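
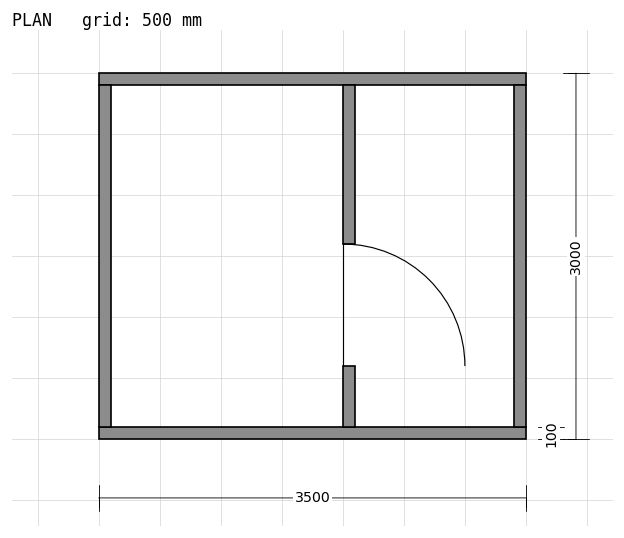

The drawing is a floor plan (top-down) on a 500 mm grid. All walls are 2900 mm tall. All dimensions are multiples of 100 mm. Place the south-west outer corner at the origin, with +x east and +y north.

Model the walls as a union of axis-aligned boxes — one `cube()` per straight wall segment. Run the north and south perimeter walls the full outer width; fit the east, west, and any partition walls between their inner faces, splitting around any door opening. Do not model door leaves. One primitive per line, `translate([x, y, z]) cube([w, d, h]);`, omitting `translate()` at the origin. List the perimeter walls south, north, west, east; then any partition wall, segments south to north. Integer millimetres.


cube([3500, 100, 2900]);
translate([0, 2900, 0]) cube([3500, 100, 2900]);
translate([0, 100, 0]) cube([100, 2800, 2900]);
translate([3400, 100, 0]) cube([100, 2800, 2900]);
translate([2000, 100, 0]) cube([100, 500, 2900]);
translate([2000, 1600, 0]) cube([100, 1300, 2900]);


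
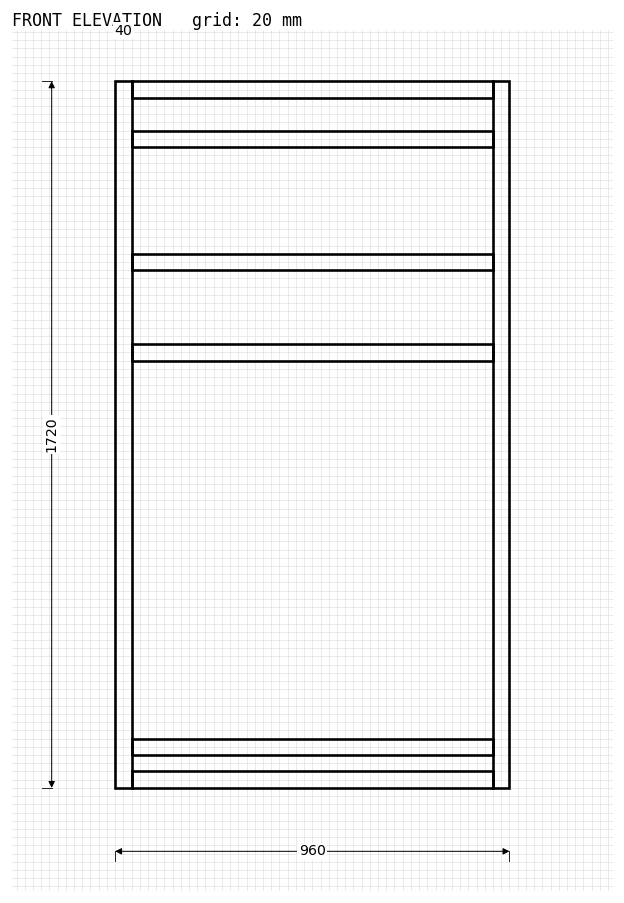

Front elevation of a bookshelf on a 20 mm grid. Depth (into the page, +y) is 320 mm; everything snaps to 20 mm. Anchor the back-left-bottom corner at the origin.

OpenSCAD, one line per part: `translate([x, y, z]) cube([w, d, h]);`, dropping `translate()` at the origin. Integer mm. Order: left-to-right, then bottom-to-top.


cube([40, 320, 1720]);
translate([40, 0, 0]) cube([880, 320, 40]);
translate([40, 0, 80]) cube([880, 320, 40]);
translate([40, 0, 1040]) cube([880, 320, 40]);
translate([40, 0, 1260]) cube([880, 320, 40]);
translate([40, 0, 1560]) cube([880, 320, 40]);
translate([40, 0, 1680]) cube([880, 320, 40]);
translate([920, 0, 0]) cube([40, 320, 1720]);


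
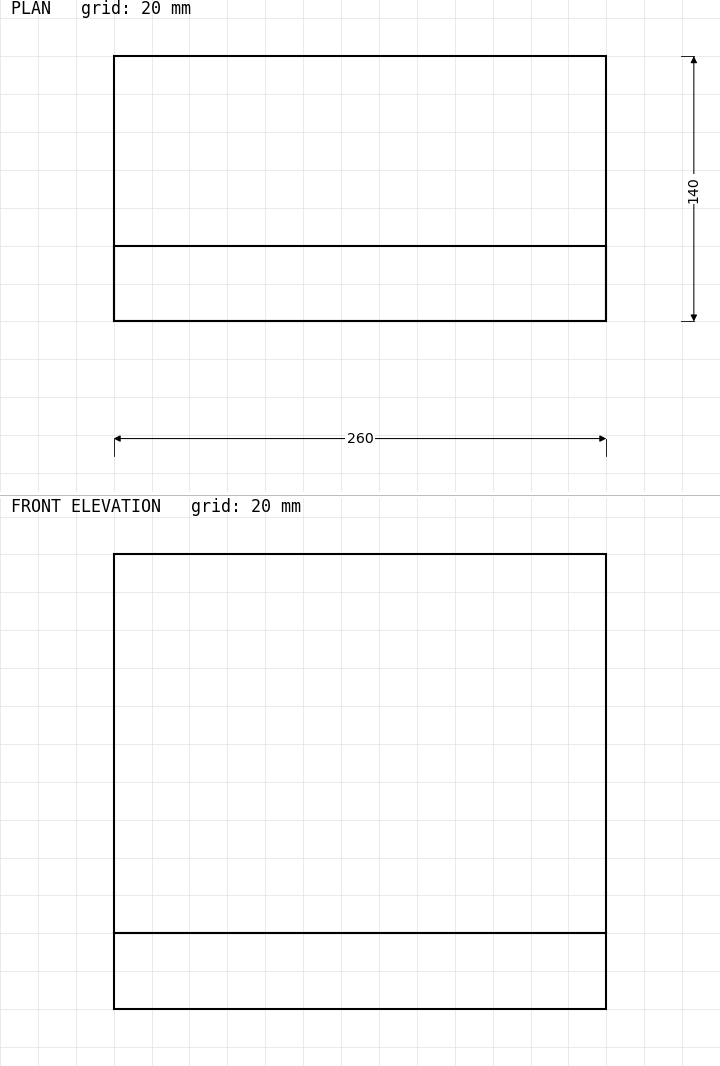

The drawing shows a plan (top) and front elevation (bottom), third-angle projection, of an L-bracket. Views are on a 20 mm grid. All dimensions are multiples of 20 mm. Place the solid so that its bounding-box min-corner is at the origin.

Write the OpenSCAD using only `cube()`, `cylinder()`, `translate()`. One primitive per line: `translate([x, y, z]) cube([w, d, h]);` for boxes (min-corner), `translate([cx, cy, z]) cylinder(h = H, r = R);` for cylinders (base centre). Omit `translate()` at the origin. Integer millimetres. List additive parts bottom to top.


cube([260, 140, 40]);
translate([0, 0, 40]) cube([260, 40, 200]);


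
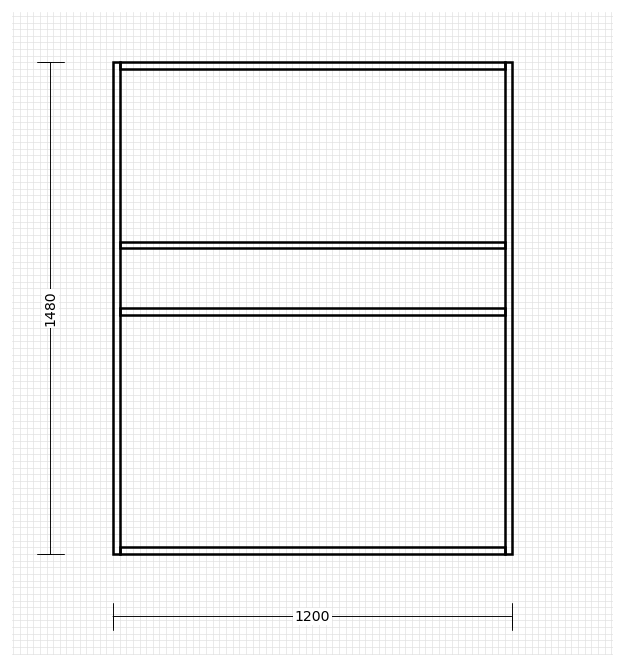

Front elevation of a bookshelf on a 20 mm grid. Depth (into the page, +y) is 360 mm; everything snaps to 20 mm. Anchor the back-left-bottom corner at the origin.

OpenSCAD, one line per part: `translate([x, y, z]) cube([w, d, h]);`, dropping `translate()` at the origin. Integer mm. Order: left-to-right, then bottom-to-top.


cube([20, 360, 1480]);
translate([20, 0, 0]) cube([1160, 360, 20]);
translate([20, 0, 720]) cube([1160, 360, 20]);
translate([20, 0, 920]) cube([1160, 360, 20]);
translate([20, 0, 1460]) cube([1160, 360, 20]);
translate([1180, 0, 0]) cube([20, 360, 1480]);


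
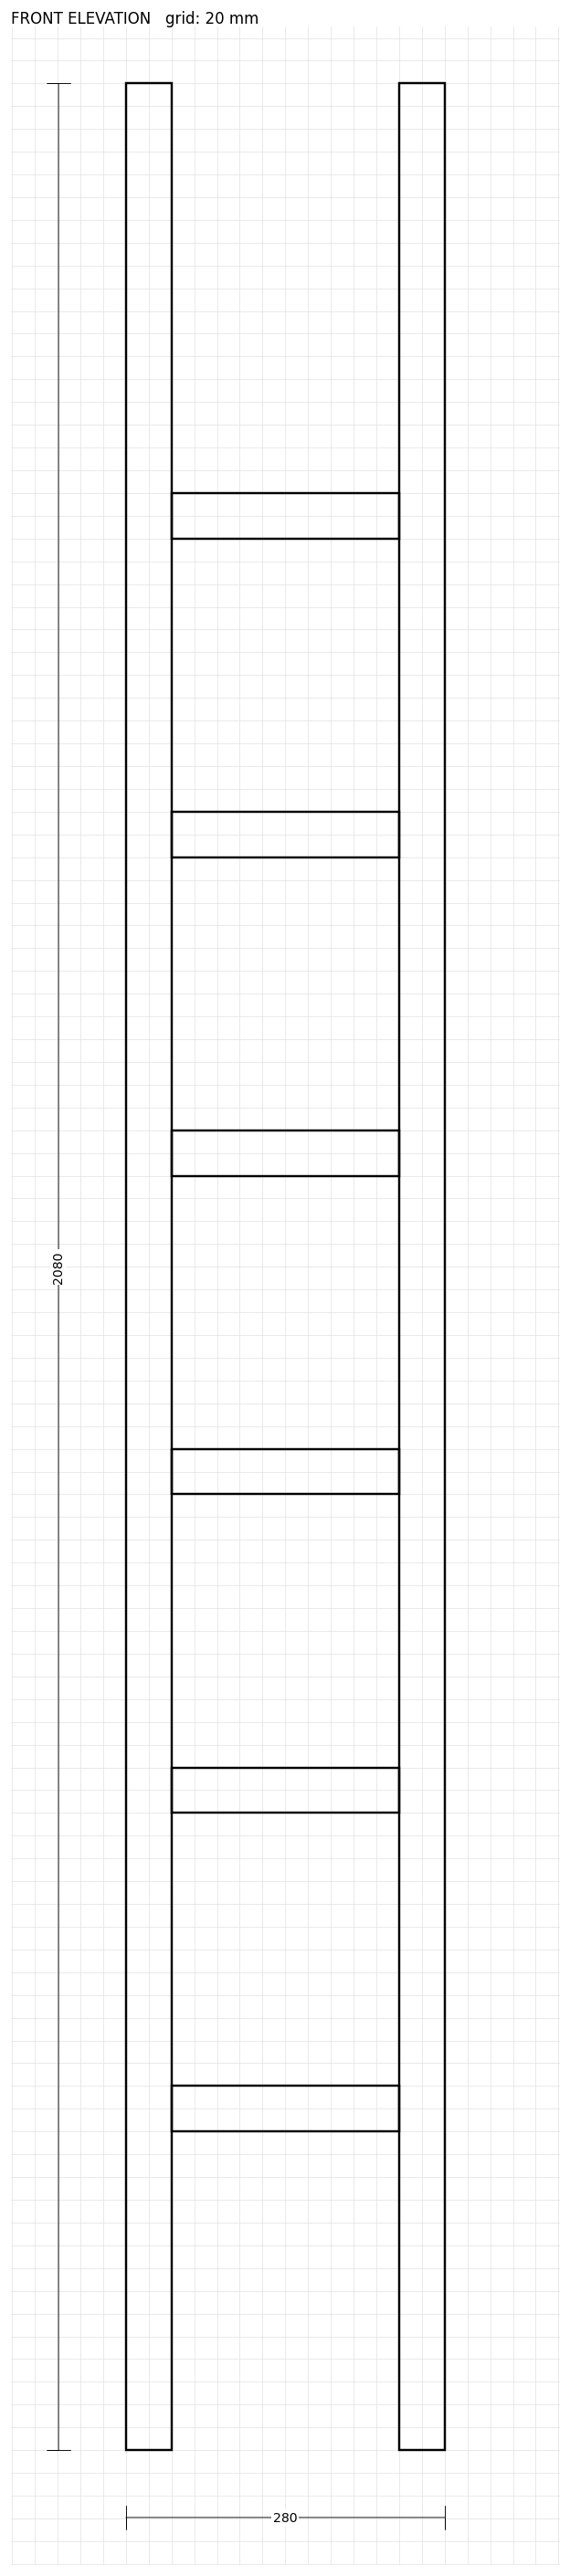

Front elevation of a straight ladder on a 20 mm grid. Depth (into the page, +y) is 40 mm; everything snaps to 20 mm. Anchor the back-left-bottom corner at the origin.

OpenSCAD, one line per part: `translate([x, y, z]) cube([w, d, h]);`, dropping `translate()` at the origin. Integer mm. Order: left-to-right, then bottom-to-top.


cube([40, 40, 2080]);
translate([40, 0, 280]) cube([200, 40, 40]);
translate([40, 0, 560]) cube([200, 40, 40]);
translate([40, 0, 840]) cube([200, 40, 40]);
translate([40, 0, 1120]) cube([200, 40, 40]);
translate([40, 0, 1400]) cube([200, 40, 40]);
translate([40, 0, 1680]) cube([200, 40, 40]);
translate([240, 0, 0]) cube([40, 40, 2080]);


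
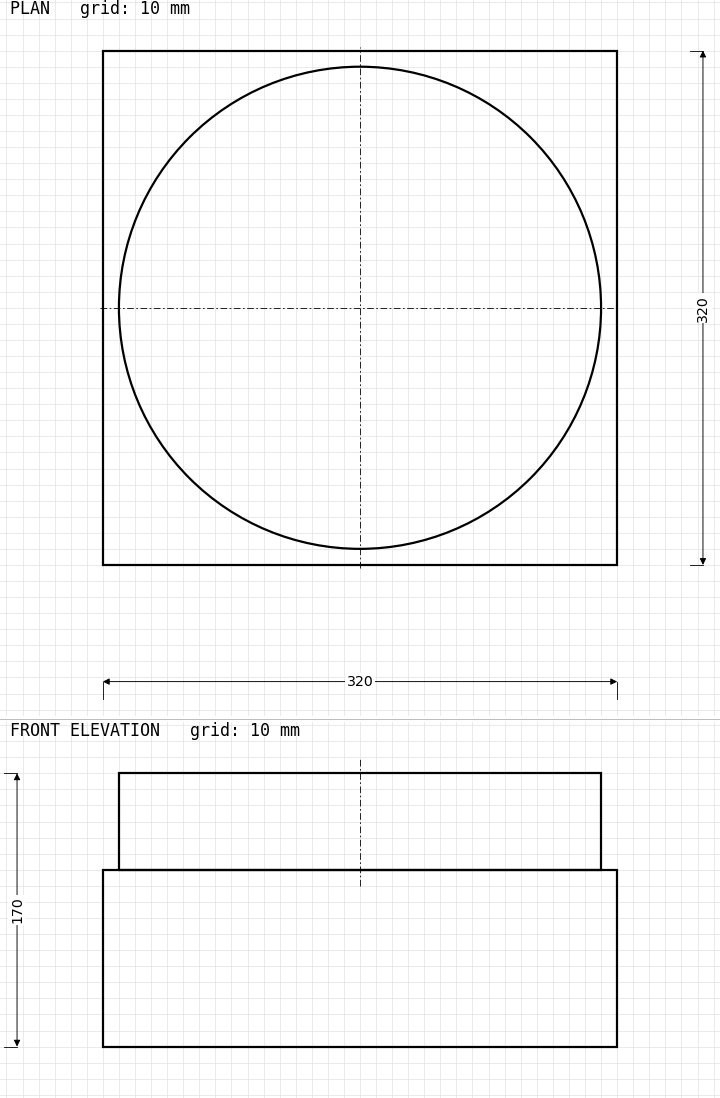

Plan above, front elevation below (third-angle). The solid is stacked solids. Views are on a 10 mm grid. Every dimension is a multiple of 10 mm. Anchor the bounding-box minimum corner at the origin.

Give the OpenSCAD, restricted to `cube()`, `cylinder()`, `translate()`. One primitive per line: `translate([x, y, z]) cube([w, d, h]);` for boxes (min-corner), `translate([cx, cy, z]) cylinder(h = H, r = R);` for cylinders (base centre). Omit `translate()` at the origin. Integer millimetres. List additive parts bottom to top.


cube([320, 320, 110]);
translate([160, 160, 110]) cylinder(h = 60, r = 150);


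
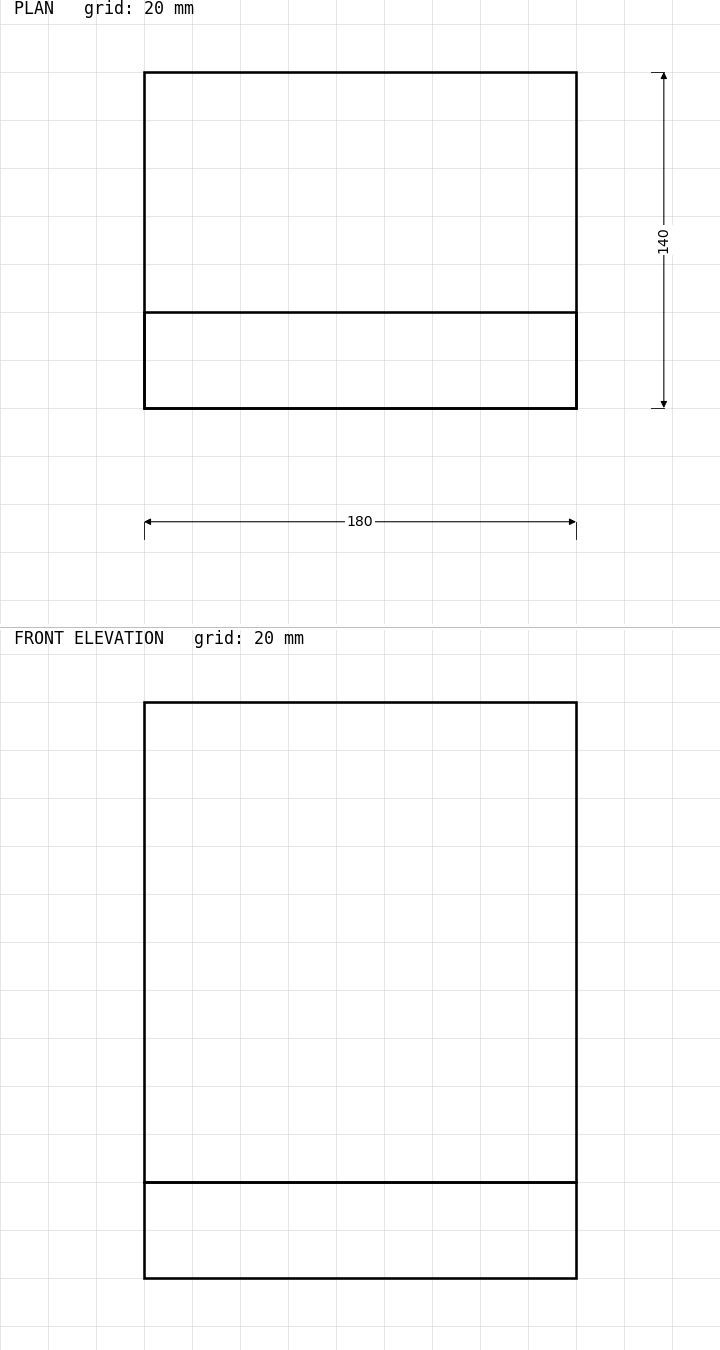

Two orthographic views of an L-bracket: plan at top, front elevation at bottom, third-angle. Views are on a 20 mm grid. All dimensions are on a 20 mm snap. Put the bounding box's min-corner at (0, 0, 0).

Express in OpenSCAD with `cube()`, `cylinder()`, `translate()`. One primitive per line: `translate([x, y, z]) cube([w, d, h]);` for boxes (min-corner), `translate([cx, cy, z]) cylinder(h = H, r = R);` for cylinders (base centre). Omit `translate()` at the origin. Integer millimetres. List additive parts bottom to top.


cube([180, 140, 40]);
translate([0, 0, 40]) cube([180, 40, 200]);


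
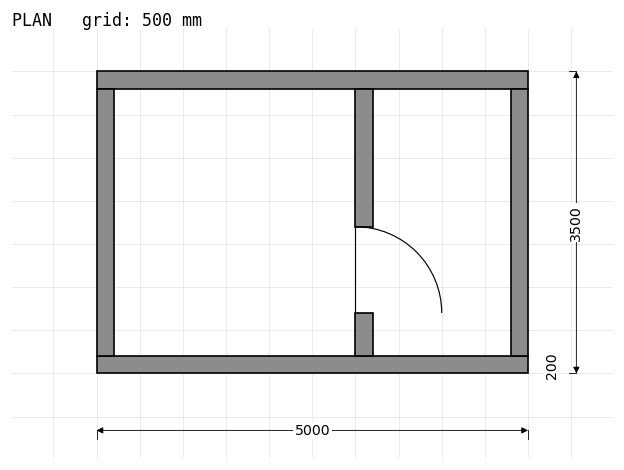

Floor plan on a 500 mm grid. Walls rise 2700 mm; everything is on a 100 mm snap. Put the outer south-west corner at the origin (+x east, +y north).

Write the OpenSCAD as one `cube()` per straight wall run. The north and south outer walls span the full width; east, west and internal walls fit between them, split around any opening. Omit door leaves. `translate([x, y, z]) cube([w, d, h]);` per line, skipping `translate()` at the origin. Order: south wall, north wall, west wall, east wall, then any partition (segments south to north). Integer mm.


cube([5000, 200, 2700]);
translate([0, 3300, 0]) cube([5000, 200, 2700]);
translate([0, 200, 0]) cube([200, 3100, 2700]);
translate([4800, 200, 0]) cube([200, 3100, 2700]);
translate([3000, 200, 0]) cube([200, 500, 2700]);
translate([3000, 1700, 0]) cube([200, 1600, 2700]);


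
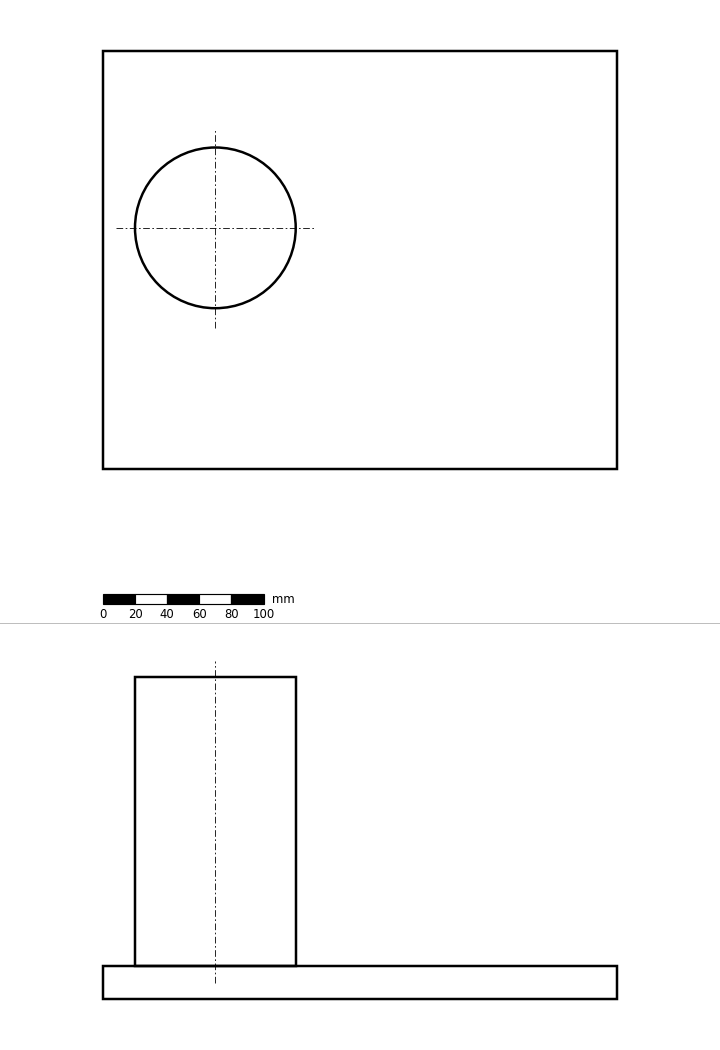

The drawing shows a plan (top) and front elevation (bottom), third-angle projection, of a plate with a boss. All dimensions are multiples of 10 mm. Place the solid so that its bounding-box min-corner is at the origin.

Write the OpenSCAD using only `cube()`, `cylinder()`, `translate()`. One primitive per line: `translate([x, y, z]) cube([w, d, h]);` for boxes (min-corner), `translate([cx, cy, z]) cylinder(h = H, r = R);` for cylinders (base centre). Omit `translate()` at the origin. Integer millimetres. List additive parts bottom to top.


cube([320, 260, 20]);
translate([70, 150, 20]) cylinder(h = 180, r = 50);


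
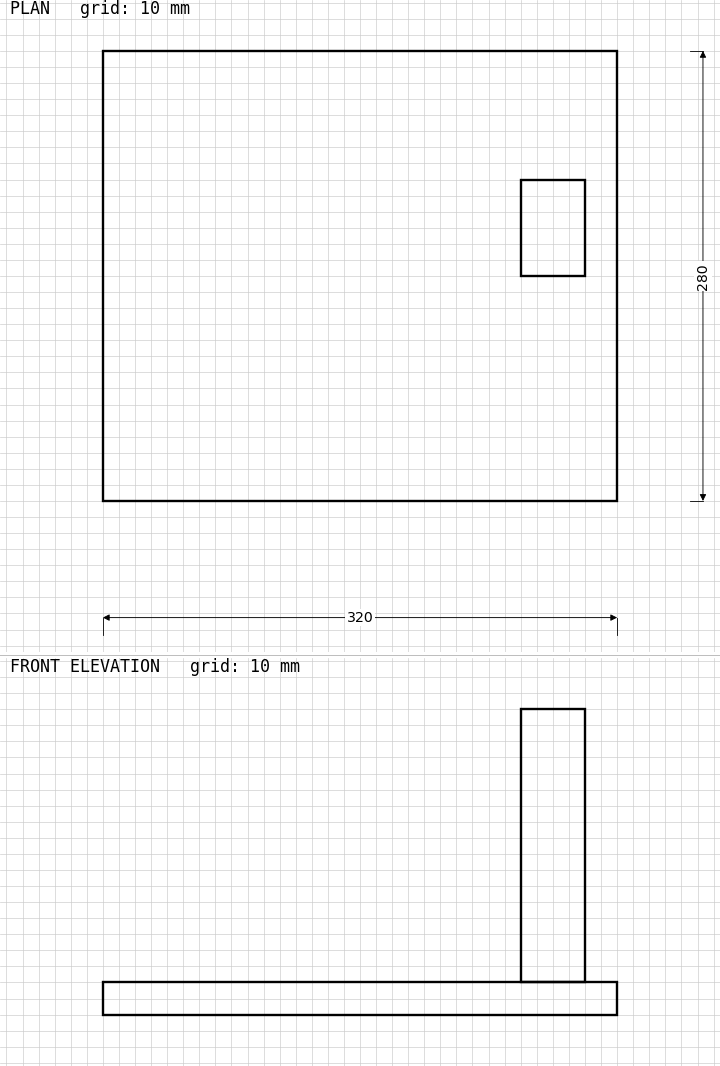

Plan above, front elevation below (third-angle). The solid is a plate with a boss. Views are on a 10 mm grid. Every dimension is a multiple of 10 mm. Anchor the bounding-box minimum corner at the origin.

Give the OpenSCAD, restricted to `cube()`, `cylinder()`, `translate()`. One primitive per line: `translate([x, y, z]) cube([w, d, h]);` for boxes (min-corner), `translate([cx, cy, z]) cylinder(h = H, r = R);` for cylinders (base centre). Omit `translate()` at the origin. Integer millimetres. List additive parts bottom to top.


cube([320, 280, 20]);
translate([260, 140, 20]) cube([40, 60, 170]);


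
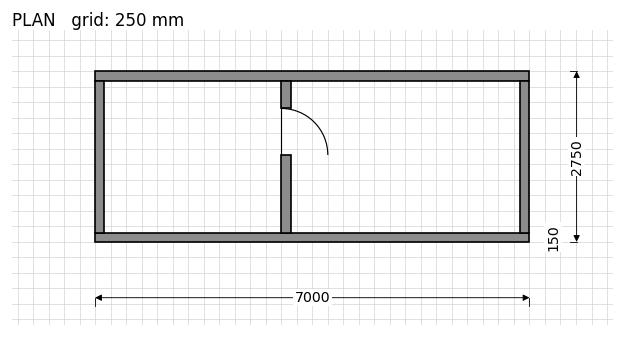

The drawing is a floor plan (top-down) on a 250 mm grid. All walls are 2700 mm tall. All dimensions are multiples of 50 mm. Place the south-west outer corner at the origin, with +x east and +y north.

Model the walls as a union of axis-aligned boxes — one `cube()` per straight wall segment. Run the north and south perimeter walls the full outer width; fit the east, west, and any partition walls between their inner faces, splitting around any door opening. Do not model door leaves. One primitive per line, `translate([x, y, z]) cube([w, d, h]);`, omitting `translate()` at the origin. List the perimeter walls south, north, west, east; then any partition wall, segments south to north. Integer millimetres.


cube([7000, 150, 2700]);
translate([0, 2600, 0]) cube([7000, 150, 2700]);
translate([0, 150, 0]) cube([150, 2450, 2700]);
translate([6850, 150, 0]) cube([150, 2450, 2700]);
translate([3000, 150, 0]) cube([150, 1250, 2700]);
translate([3000, 2150, 0]) cube([150, 450, 2700]);


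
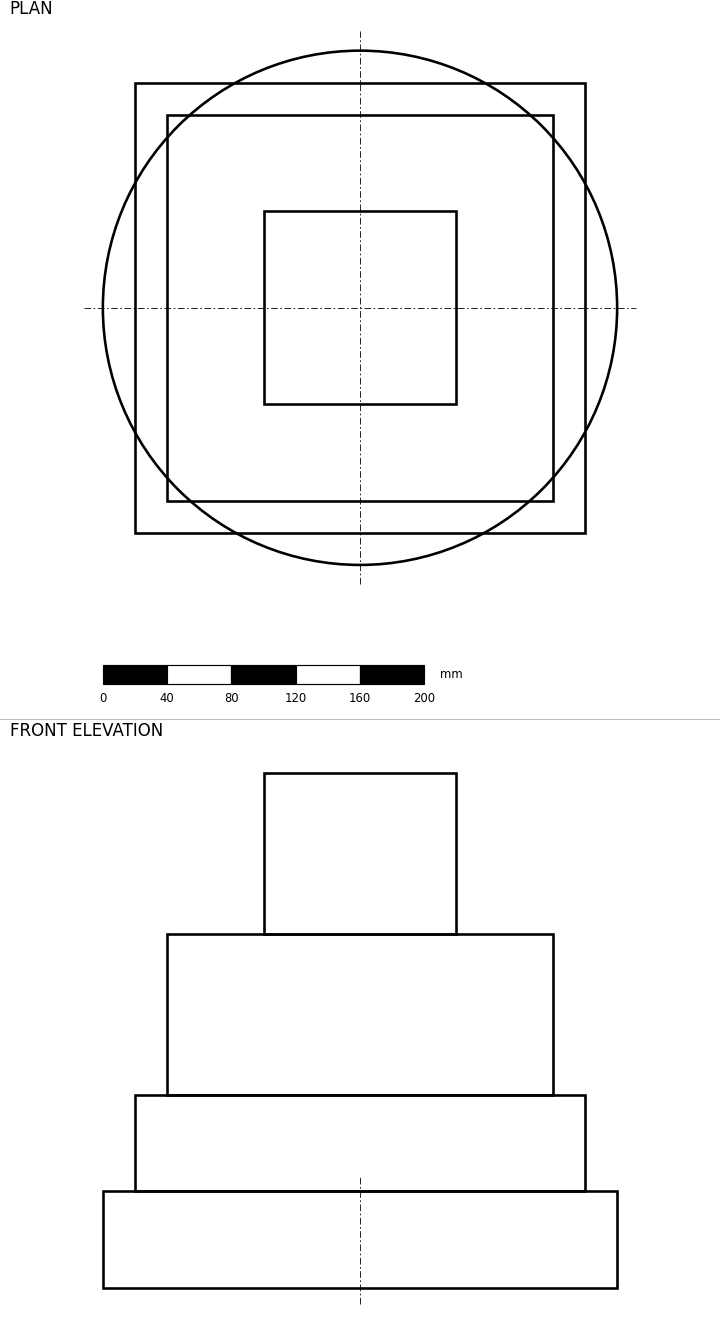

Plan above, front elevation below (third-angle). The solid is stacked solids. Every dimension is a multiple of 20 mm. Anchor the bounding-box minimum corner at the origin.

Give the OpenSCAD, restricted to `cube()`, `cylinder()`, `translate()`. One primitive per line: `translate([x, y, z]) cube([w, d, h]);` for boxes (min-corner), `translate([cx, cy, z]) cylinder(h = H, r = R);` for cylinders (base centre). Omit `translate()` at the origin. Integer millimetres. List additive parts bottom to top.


translate([160, 160, 0]) cylinder(h = 60, r = 160);
translate([20, 20, 60]) cube([280, 280, 60]);
translate([40, 40, 120]) cube([240, 240, 100]);
translate([100, 100, 220]) cube([120, 120, 100]);


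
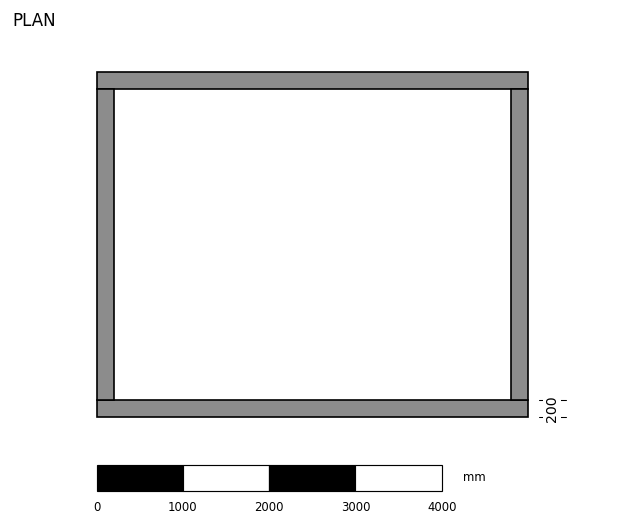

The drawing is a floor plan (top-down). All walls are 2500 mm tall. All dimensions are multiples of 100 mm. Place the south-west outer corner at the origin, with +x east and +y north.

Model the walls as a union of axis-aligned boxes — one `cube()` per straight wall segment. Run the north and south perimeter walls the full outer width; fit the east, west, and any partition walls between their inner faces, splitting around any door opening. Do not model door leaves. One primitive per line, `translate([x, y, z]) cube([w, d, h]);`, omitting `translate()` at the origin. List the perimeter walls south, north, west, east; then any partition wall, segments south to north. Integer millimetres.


cube([5000, 200, 2500]);
translate([0, 3800, 0]) cube([5000, 200, 2500]);
translate([0, 200, 0]) cube([200, 3600, 2500]);
translate([4800, 200, 0]) cube([200, 3600, 2500]);


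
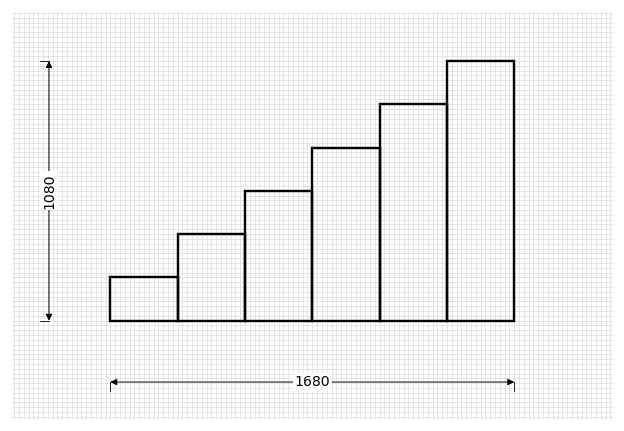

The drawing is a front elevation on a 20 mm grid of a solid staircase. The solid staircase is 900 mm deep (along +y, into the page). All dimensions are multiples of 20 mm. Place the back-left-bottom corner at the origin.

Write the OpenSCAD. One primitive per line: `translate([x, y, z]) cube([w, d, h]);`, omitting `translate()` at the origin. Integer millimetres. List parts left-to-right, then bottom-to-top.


cube([280, 900, 180]);
translate([280, 0, 0]) cube([280, 900, 360]);
translate([560, 0, 0]) cube([280, 900, 540]);
translate([840, 0, 0]) cube([280, 900, 720]);
translate([1120, 0, 0]) cube([280, 900, 900]);
translate([1400, 0, 0]) cube([280, 900, 1080]);


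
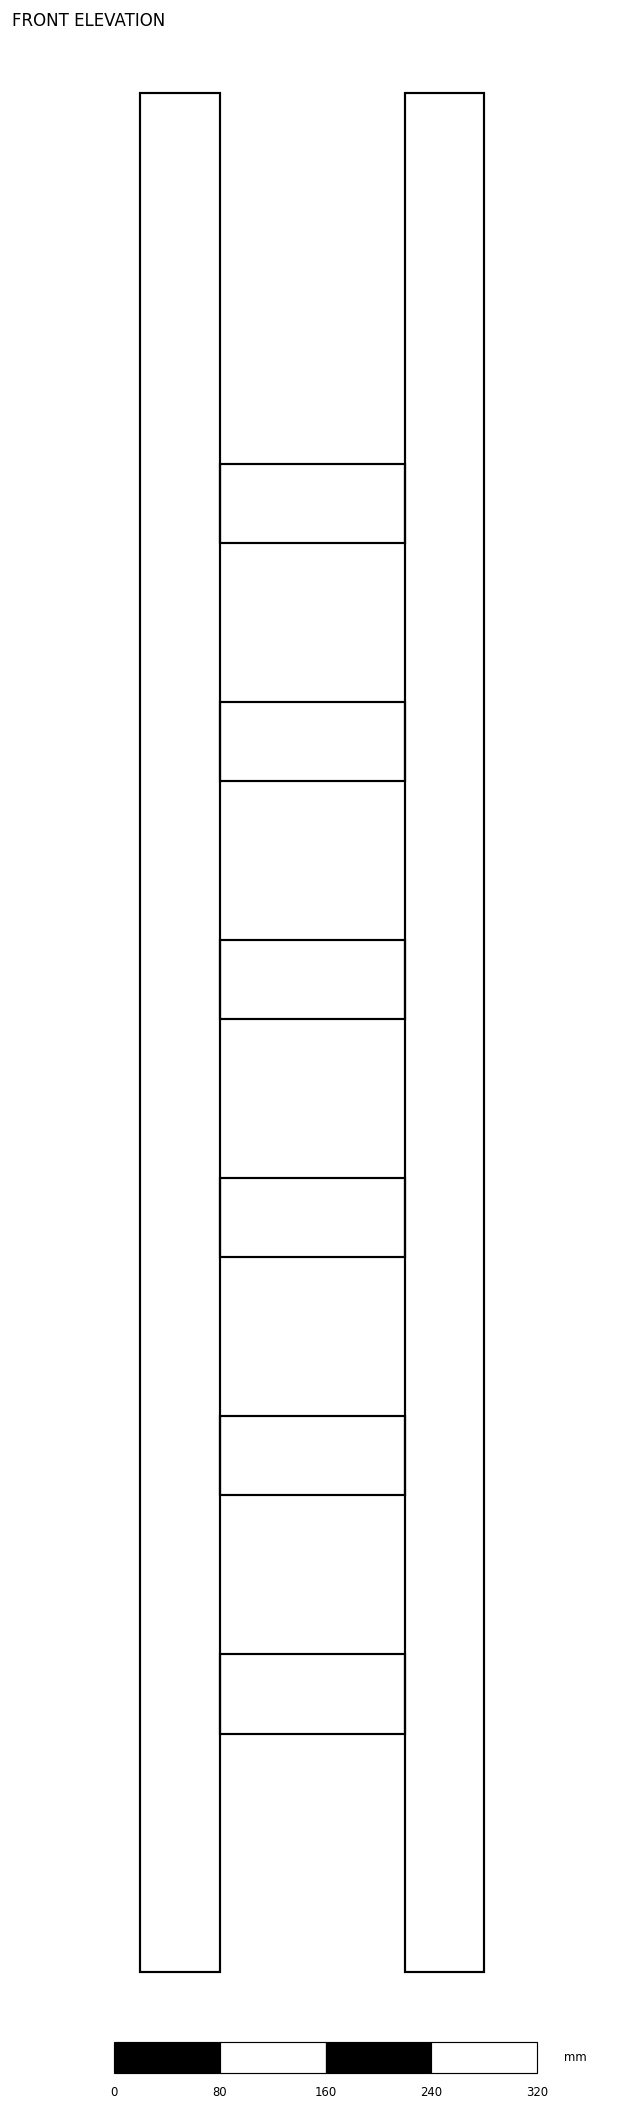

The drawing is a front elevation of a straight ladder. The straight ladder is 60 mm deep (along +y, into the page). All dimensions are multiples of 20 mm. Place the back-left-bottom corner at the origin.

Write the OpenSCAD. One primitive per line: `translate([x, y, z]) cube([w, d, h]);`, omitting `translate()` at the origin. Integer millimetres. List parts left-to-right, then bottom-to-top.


cube([60, 60, 1420]);
translate([60, 0, 180]) cube([140, 60, 60]);
translate([60, 0, 360]) cube([140, 60, 60]);
translate([60, 0, 540]) cube([140, 60, 60]);
translate([60, 0, 720]) cube([140, 60, 60]);
translate([60, 0, 900]) cube([140, 60, 60]);
translate([60, 0, 1080]) cube([140, 60, 60]);
translate([200, 0, 0]) cube([60, 60, 1420]);


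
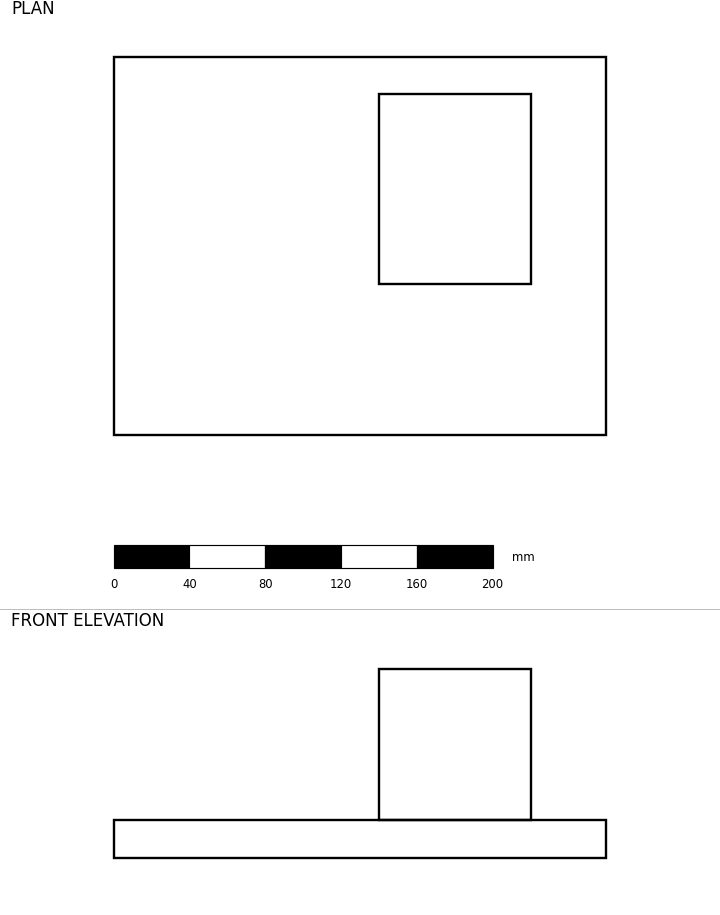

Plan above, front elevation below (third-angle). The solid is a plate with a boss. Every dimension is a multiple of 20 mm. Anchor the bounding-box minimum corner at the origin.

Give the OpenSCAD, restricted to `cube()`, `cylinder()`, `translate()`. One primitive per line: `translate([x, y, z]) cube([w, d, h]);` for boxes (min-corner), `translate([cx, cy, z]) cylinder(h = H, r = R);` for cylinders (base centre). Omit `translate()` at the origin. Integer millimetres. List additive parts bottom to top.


cube([260, 200, 20]);
translate([140, 80, 20]) cube([80, 100, 80]);


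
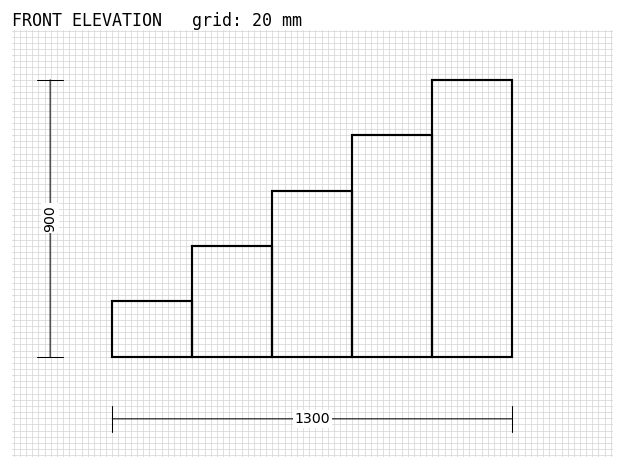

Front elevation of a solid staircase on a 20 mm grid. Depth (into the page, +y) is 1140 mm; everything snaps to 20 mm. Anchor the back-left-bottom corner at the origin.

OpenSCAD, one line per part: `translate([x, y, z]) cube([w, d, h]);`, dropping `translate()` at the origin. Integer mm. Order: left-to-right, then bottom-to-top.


cube([260, 1140, 180]);
translate([260, 0, 0]) cube([260, 1140, 360]);
translate([520, 0, 0]) cube([260, 1140, 540]);
translate([780, 0, 0]) cube([260, 1140, 720]);
translate([1040, 0, 0]) cube([260, 1140, 900]);


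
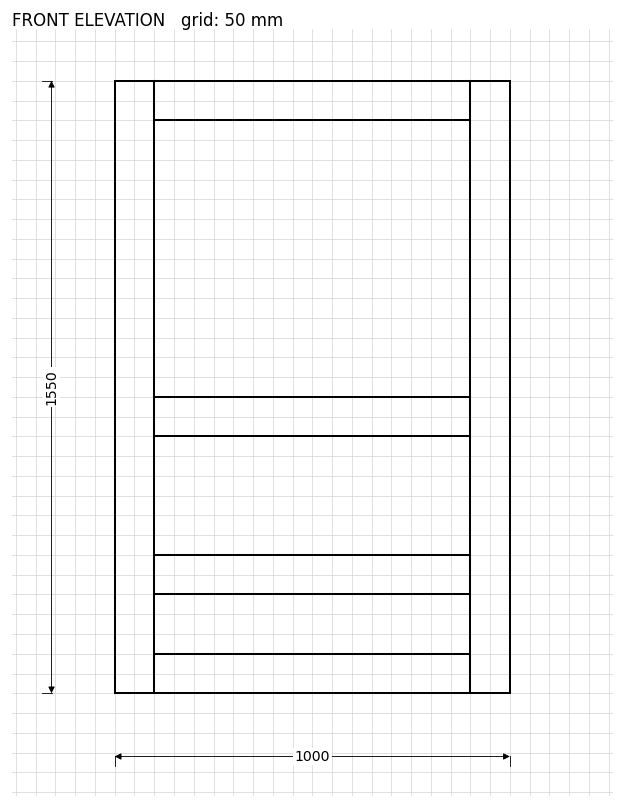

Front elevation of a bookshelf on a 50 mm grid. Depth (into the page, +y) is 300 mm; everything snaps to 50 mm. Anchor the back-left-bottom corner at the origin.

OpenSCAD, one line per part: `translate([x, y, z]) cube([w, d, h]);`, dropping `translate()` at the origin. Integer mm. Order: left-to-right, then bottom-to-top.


cube([100, 300, 1550]);
translate([100, 0, 0]) cube([800, 300, 100]);
translate([100, 0, 250]) cube([800, 300, 100]);
translate([100, 0, 650]) cube([800, 300, 100]);
translate([100, 0, 1450]) cube([800, 300, 100]);
translate([900, 0, 0]) cube([100, 300, 1550]);


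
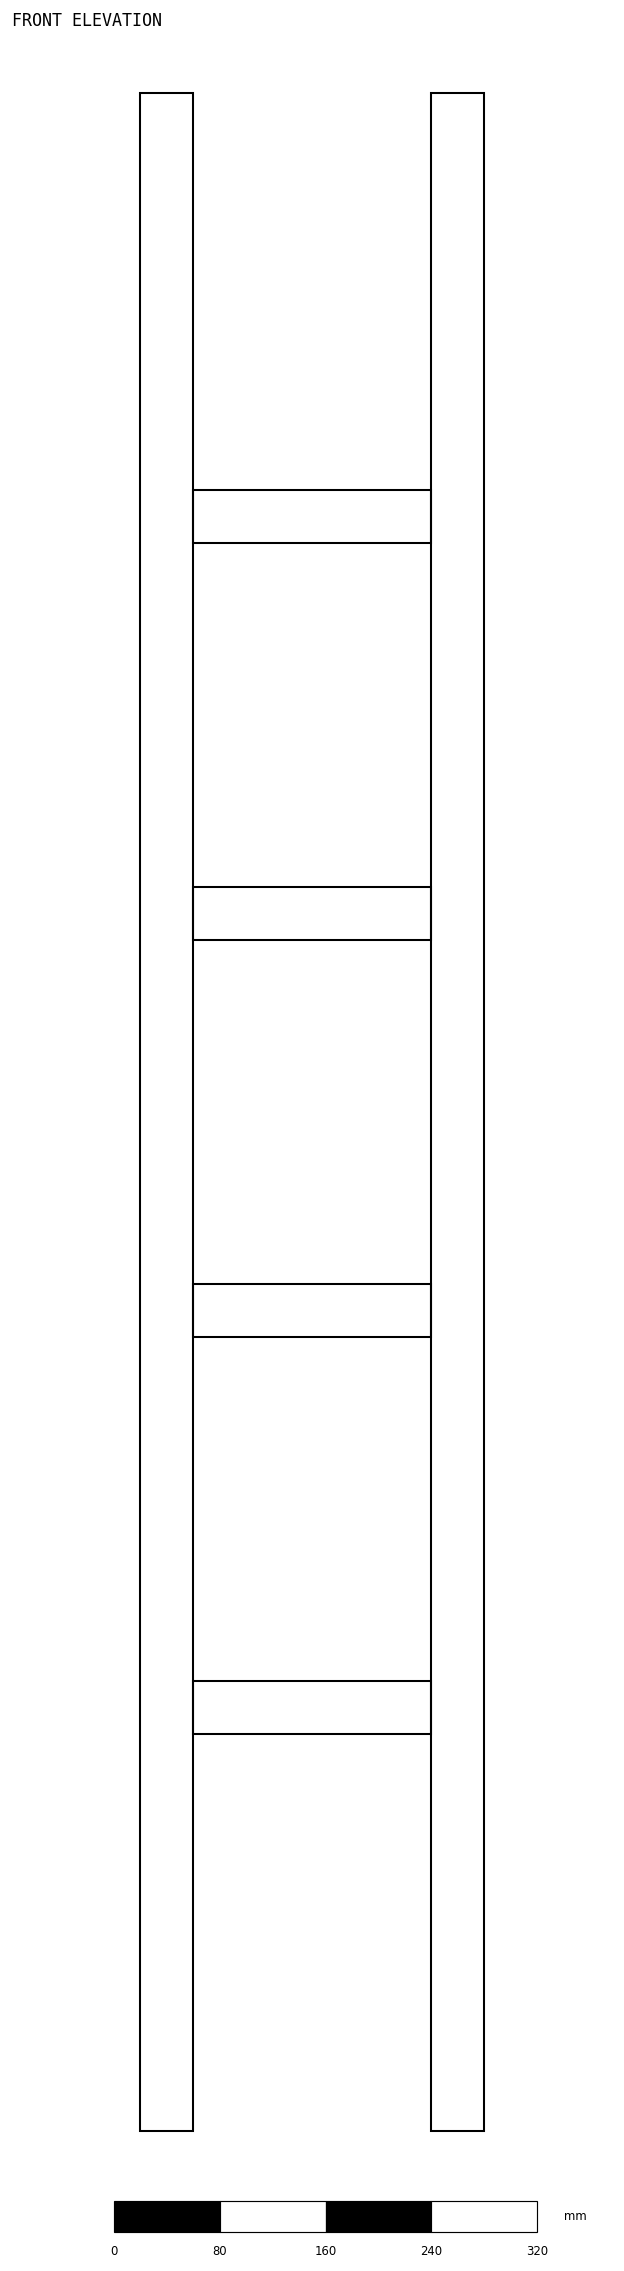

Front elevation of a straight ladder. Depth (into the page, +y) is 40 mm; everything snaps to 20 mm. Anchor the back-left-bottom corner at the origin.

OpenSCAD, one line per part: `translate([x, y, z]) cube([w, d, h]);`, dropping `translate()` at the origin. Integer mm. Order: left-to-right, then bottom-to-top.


cube([40, 40, 1540]);
translate([40, 0, 300]) cube([180, 40, 40]);
translate([40, 0, 600]) cube([180, 40, 40]);
translate([40, 0, 900]) cube([180, 40, 40]);
translate([40, 0, 1200]) cube([180, 40, 40]);
translate([220, 0, 0]) cube([40, 40, 1540]);


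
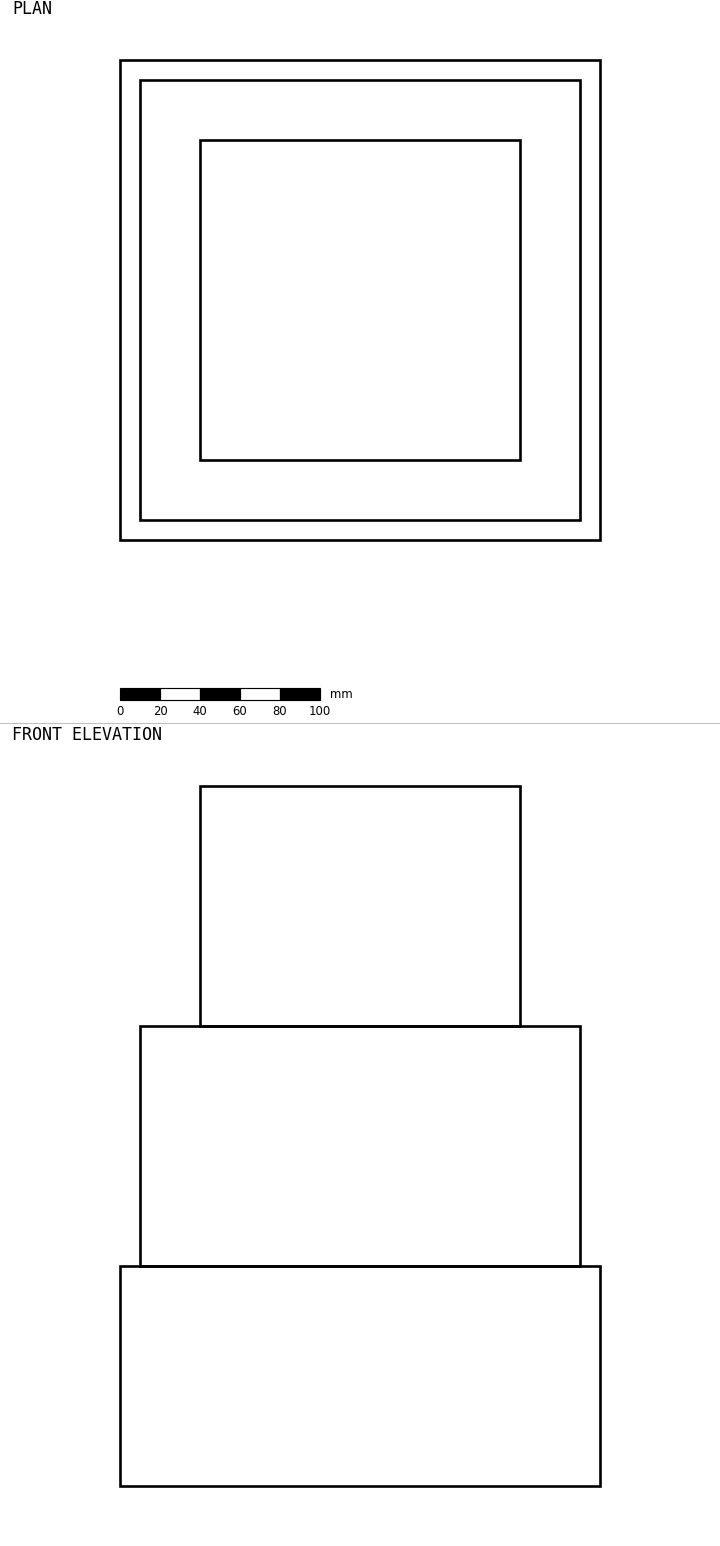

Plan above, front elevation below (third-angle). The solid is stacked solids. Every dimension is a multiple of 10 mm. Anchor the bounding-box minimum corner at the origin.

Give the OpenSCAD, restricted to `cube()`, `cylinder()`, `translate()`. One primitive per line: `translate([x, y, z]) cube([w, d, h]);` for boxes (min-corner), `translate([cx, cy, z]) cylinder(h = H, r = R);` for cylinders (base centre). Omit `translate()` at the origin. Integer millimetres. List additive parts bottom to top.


cube([240, 240, 110]);
translate([10, 10, 110]) cube([220, 220, 120]);
translate([40, 40, 230]) cube([160, 160, 120]);


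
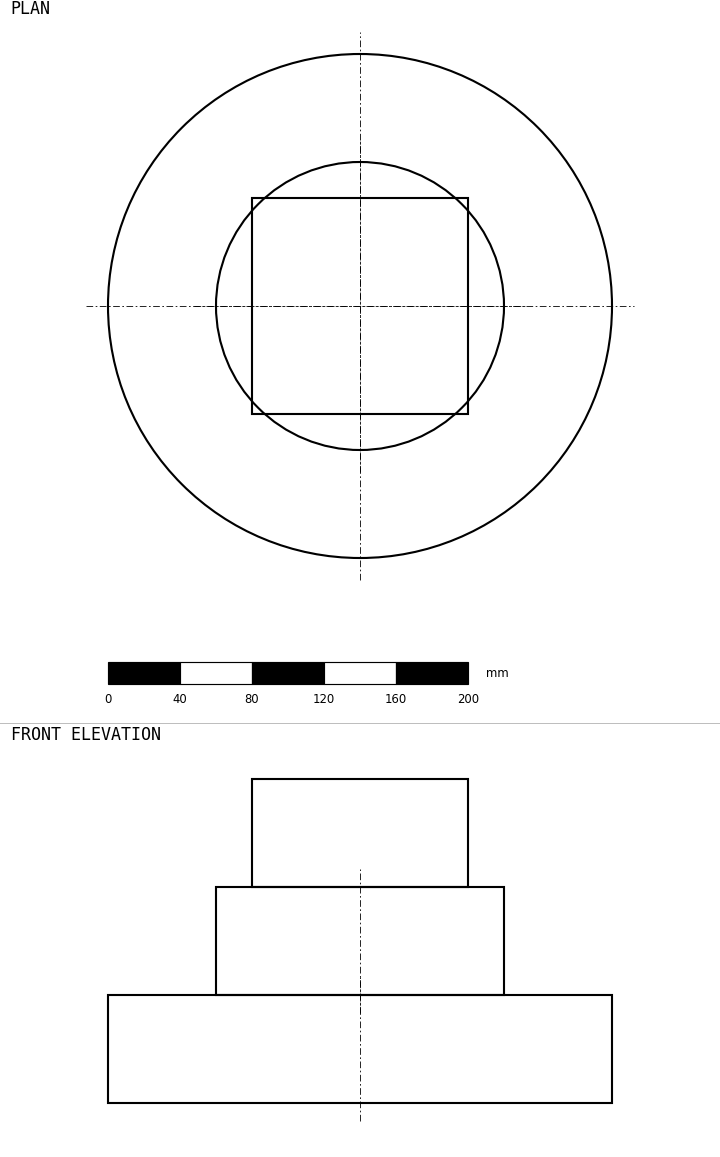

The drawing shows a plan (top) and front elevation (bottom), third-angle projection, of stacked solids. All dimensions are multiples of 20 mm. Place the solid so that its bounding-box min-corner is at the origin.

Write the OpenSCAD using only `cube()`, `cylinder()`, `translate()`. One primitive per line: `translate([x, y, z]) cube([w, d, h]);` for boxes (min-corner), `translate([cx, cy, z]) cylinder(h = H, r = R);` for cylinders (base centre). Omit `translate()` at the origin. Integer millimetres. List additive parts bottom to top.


translate([140, 140, 0]) cylinder(h = 60, r = 140);
translate([140, 140, 60]) cylinder(h = 60, r = 80);
translate([80, 80, 120]) cube([120, 120, 60]);


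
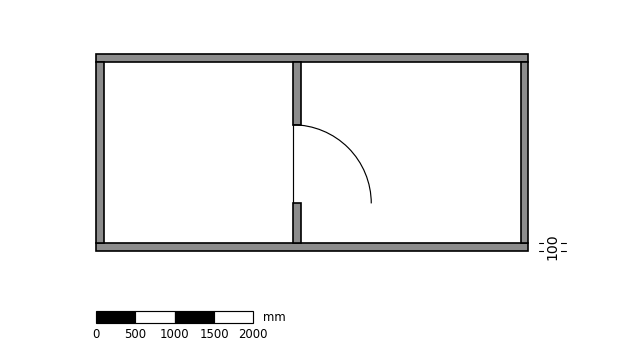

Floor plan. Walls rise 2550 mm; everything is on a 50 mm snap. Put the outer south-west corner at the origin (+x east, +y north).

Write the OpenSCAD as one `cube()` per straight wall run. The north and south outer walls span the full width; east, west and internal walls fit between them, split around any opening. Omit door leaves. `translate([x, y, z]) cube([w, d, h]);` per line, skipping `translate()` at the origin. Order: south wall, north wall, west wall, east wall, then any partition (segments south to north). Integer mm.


cube([5500, 100, 2550]);
translate([0, 2400, 0]) cube([5500, 100, 2550]);
translate([0, 100, 0]) cube([100, 2300, 2550]);
translate([5400, 100, 0]) cube([100, 2300, 2550]);
translate([2500, 100, 0]) cube([100, 500, 2550]);
translate([2500, 1600, 0]) cube([100, 800, 2550]);


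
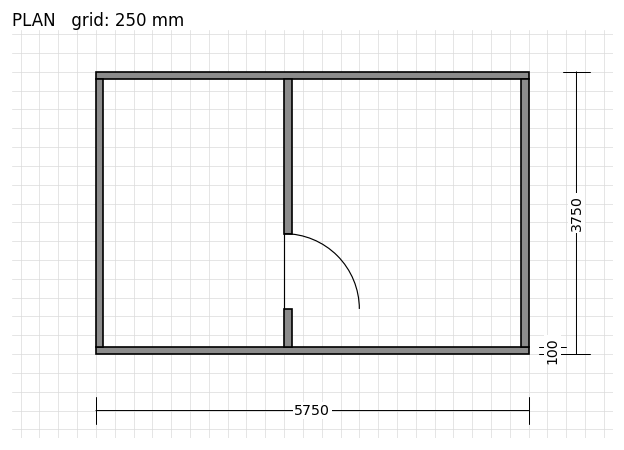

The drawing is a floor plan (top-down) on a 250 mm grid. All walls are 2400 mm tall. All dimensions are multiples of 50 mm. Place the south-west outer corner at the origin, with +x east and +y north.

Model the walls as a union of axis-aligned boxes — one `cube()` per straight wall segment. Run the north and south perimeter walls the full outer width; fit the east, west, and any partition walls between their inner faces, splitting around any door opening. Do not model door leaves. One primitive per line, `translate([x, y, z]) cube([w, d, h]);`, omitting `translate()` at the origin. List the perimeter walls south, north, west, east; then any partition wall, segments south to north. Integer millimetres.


cube([5750, 100, 2400]);
translate([0, 3650, 0]) cube([5750, 100, 2400]);
translate([0, 100, 0]) cube([100, 3550, 2400]);
translate([5650, 100, 0]) cube([100, 3550, 2400]);
translate([2500, 100, 0]) cube([100, 500, 2400]);
translate([2500, 1600, 0]) cube([100, 2050, 2400]);


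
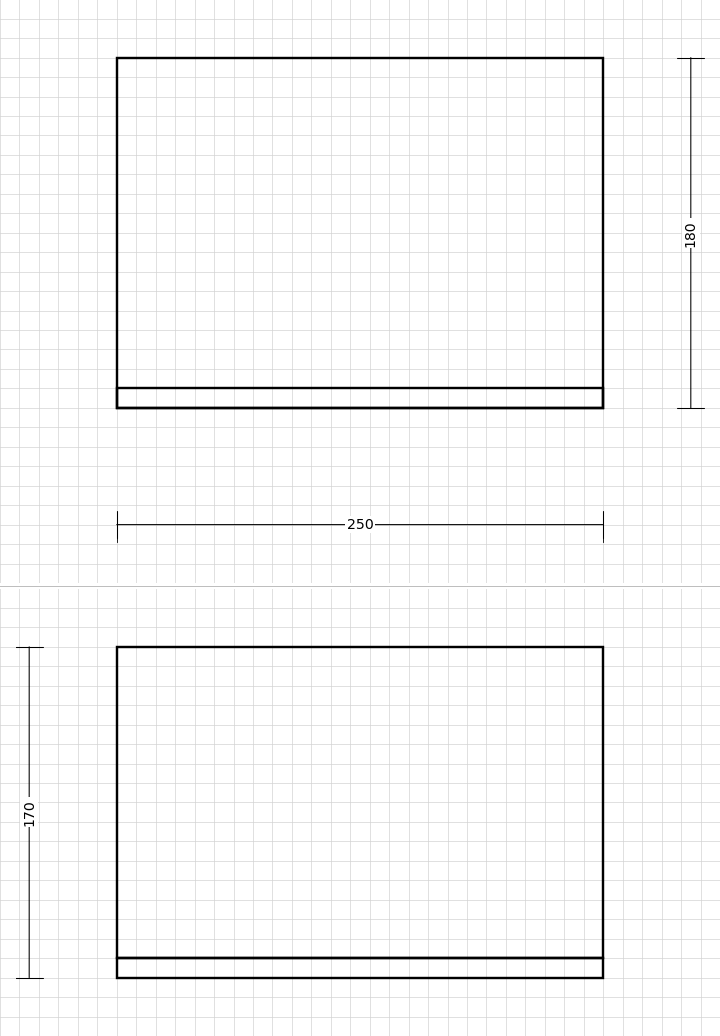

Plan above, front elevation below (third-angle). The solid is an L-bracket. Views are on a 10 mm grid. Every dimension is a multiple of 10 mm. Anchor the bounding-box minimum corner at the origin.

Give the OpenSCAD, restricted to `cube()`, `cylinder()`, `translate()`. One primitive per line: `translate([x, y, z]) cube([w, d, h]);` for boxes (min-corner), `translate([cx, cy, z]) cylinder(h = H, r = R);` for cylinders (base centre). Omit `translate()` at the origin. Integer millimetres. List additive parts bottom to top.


cube([250, 180, 10]);
translate([0, 0, 10]) cube([250, 10, 160]);


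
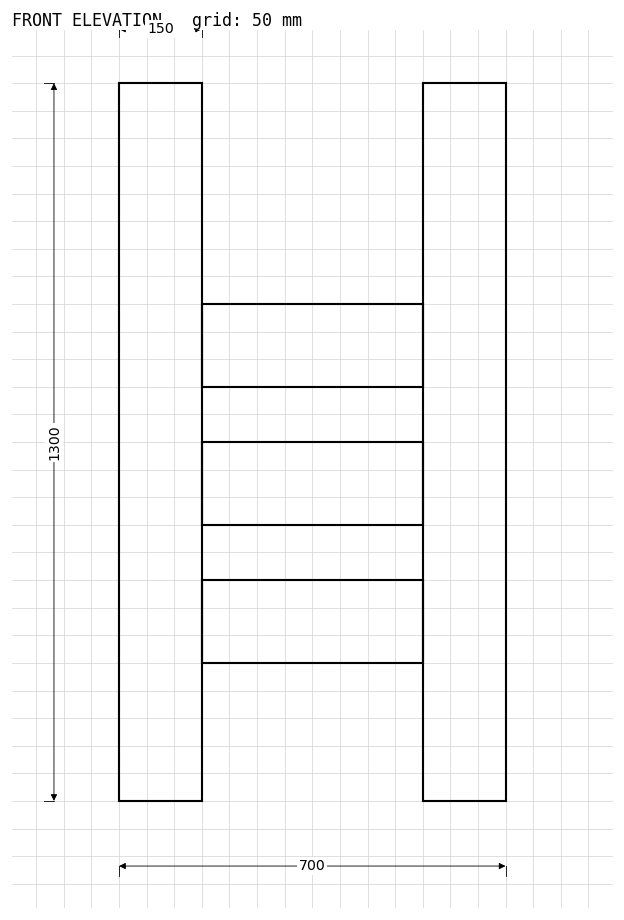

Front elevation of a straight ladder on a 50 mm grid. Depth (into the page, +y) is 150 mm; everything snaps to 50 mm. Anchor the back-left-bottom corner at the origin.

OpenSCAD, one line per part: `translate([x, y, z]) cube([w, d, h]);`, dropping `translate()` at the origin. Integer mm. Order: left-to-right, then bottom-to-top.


cube([150, 150, 1300]);
translate([150, 0, 250]) cube([400, 150, 150]);
translate([150, 0, 500]) cube([400, 150, 150]);
translate([150, 0, 750]) cube([400, 150, 150]);
translate([550, 0, 0]) cube([150, 150, 1300]);


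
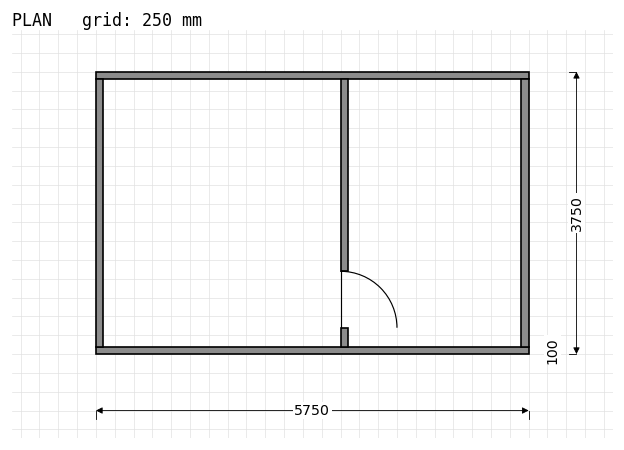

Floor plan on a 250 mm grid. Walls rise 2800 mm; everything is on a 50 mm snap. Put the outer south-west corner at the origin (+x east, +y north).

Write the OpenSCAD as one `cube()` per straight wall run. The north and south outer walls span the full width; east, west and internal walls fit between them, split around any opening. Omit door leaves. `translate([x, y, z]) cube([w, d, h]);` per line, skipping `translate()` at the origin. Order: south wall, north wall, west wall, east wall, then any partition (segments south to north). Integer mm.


cube([5750, 100, 2800]);
translate([0, 3650, 0]) cube([5750, 100, 2800]);
translate([0, 100, 0]) cube([100, 3550, 2800]);
translate([5650, 100, 0]) cube([100, 3550, 2800]);
translate([3250, 100, 0]) cube([100, 250, 2800]);
translate([3250, 1100, 0]) cube([100, 2550, 2800]);


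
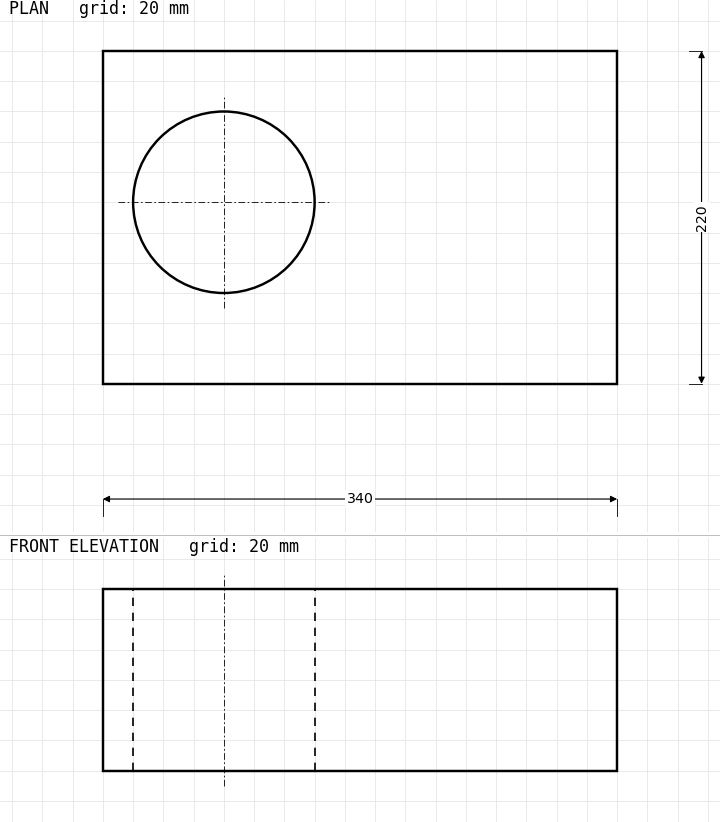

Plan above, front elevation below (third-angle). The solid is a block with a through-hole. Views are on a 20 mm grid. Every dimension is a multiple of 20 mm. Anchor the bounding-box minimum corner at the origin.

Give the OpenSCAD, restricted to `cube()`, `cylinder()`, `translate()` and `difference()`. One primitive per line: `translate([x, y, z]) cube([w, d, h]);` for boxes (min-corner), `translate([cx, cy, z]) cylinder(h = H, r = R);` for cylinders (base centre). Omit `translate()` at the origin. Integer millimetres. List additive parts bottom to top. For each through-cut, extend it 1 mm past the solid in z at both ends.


difference() {
  cube([340, 220, 120]);
  translate([80, 120, -1]) cylinder(h = 122, r = 60);
}


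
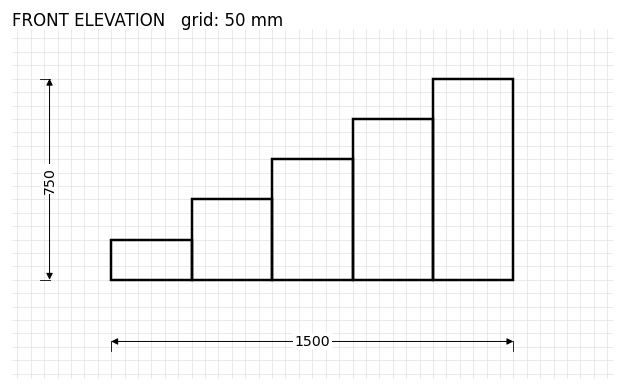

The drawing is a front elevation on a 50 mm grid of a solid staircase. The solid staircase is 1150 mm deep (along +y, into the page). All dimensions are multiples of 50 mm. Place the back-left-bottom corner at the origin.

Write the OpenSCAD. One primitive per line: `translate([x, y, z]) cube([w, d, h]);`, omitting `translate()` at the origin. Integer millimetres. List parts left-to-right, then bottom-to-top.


cube([300, 1150, 150]);
translate([300, 0, 0]) cube([300, 1150, 300]);
translate([600, 0, 0]) cube([300, 1150, 450]);
translate([900, 0, 0]) cube([300, 1150, 600]);
translate([1200, 0, 0]) cube([300, 1150, 750]);


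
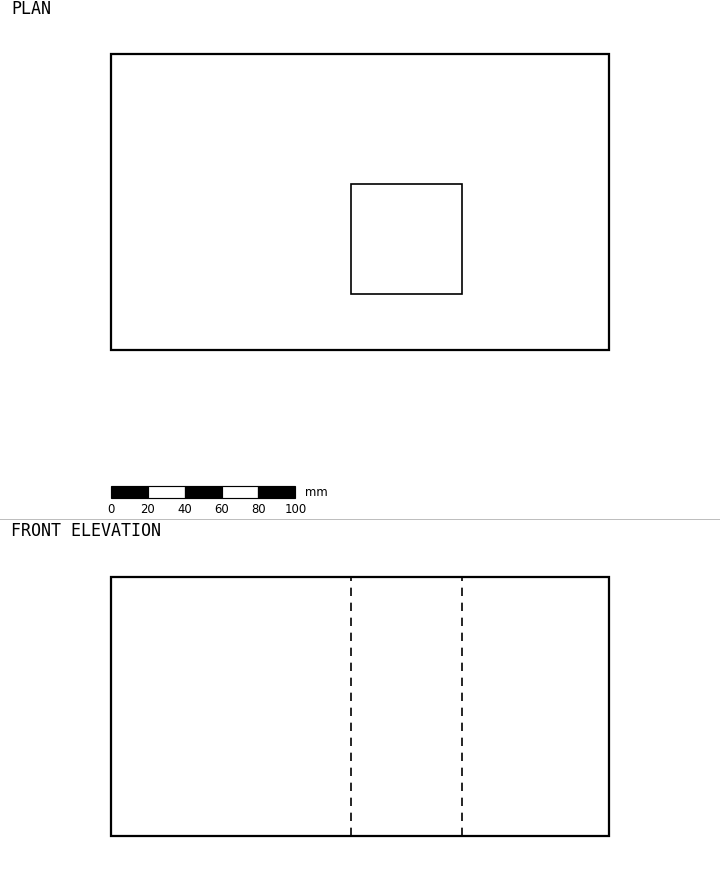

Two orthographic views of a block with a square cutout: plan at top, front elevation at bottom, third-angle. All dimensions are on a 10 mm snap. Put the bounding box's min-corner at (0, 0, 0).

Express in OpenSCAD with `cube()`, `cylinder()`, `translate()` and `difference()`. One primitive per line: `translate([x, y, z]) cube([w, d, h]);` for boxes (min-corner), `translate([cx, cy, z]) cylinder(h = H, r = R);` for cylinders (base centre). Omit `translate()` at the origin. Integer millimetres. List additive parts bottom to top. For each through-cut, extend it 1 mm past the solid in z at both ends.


difference() {
  cube([270, 160, 140]);
  translate([130, 30, -1]) cube([60, 60, 142]);
}


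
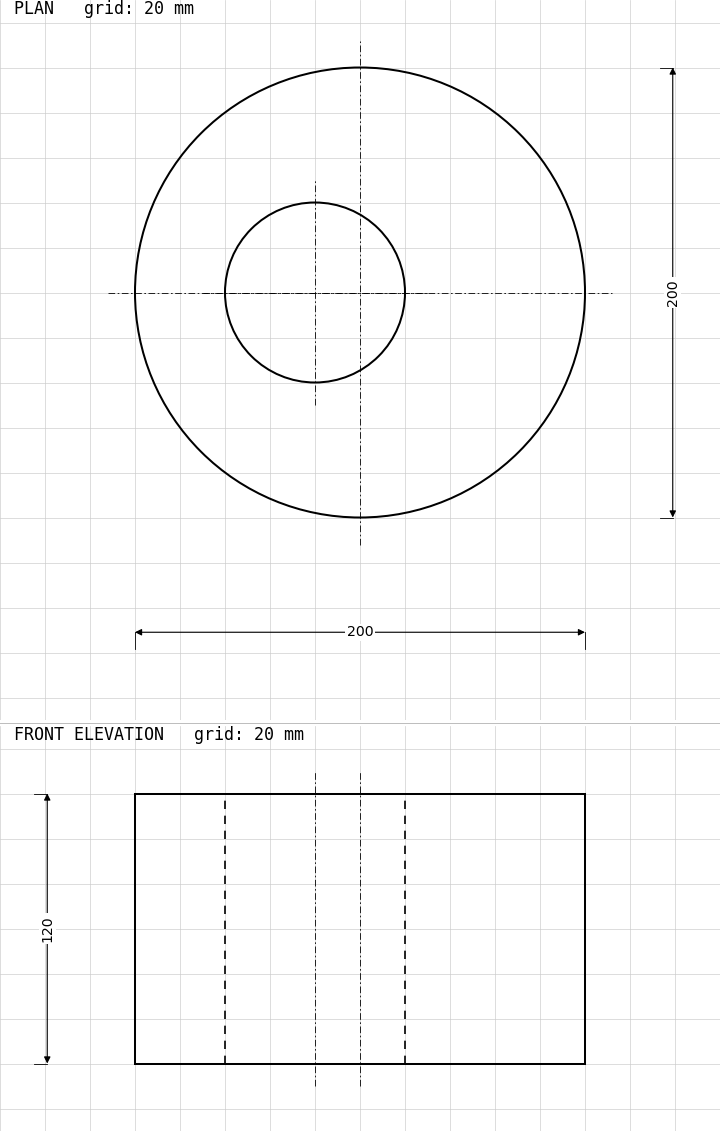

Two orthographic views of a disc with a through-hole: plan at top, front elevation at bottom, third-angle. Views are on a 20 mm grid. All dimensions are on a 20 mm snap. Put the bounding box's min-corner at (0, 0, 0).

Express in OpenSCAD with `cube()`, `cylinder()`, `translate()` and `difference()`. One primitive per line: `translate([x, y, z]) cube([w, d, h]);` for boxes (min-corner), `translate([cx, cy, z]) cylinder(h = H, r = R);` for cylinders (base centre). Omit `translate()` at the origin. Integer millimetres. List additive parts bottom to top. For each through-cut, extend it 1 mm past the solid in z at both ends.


difference() {
  translate([100, 100, 0]) cylinder(h = 120, r = 100);
  translate([80, 100, -1]) cylinder(h = 122, r = 40);
}


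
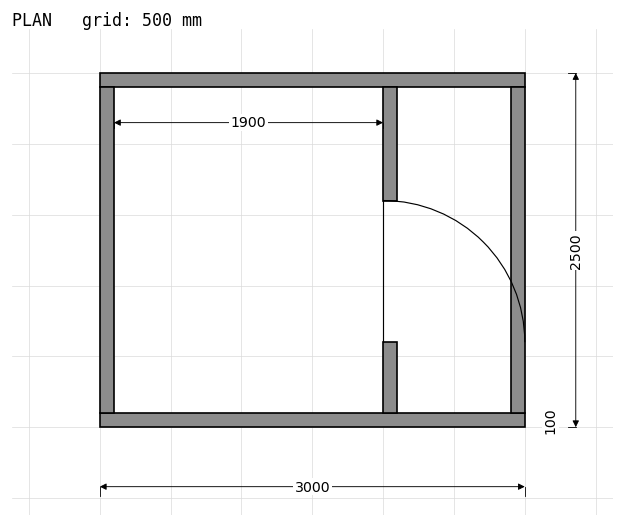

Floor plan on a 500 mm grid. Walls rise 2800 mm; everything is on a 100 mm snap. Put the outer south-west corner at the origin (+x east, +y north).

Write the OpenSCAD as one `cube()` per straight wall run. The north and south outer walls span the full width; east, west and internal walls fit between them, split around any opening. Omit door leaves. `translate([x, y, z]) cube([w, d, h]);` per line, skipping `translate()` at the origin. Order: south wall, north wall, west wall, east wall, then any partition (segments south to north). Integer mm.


cube([3000, 100, 2800]);
translate([0, 2400, 0]) cube([3000, 100, 2800]);
translate([0, 100, 0]) cube([100, 2300, 2800]);
translate([2900, 100, 0]) cube([100, 2300, 2800]);
translate([2000, 100, 0]) cube([100, 500, 2800]);
translate([2000, 1600, 0]) cube([100, 800, 2800]);


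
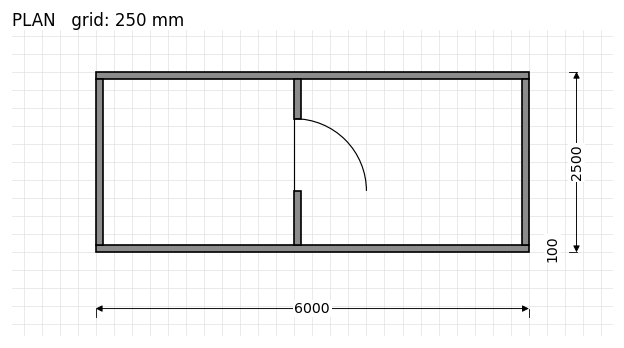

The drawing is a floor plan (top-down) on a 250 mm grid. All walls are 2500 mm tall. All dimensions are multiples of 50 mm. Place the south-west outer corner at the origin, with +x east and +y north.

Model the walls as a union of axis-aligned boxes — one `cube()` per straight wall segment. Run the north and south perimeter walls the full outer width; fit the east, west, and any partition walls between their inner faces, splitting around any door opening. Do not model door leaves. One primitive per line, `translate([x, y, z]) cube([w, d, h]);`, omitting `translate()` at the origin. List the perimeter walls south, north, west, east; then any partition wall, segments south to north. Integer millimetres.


cube([6000, 100, 2500]);
translate([0, 2400, 0]) cube([6000, 100, 2500]);
translate([0, 100, 0]) cube([100, 2300, 2500]);
translate([5900, 100, 0]) cube([100, 2300, 2500]);
translate([2750, 100, 0]) cube([100, 750, 2500]);
translate([2750, 1850, 0]) cube([100, 550, 2500]);


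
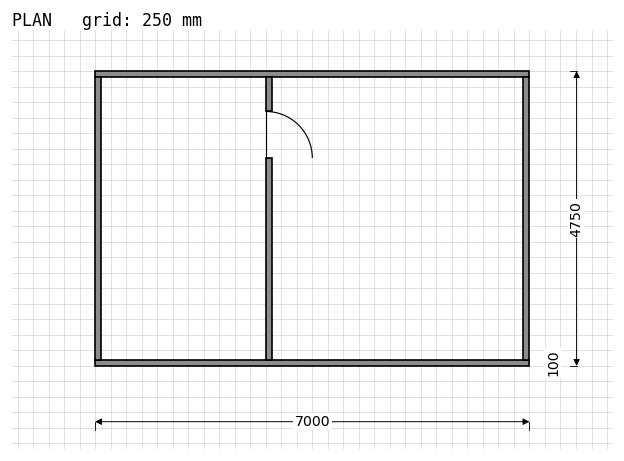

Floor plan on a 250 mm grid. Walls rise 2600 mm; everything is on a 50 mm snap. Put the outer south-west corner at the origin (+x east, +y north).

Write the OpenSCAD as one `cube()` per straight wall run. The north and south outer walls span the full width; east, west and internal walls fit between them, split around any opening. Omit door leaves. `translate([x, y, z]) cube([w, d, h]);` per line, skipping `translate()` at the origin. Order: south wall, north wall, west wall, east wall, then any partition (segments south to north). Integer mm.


cube([7000, 100, 2600]);
translate([0, 4650, 0]) cube([7000, 100, 2600]);
translate([0, 100, 0]) cube([100, 4550, 2600]);
translate([6900, 100, 0]) cube([100, 4550, 2600]);
translate([2750, 100, 0]) cube([100, 3250, 2600]);
translate([2750, 4100, 0]) cube([100, 550, 2600]);


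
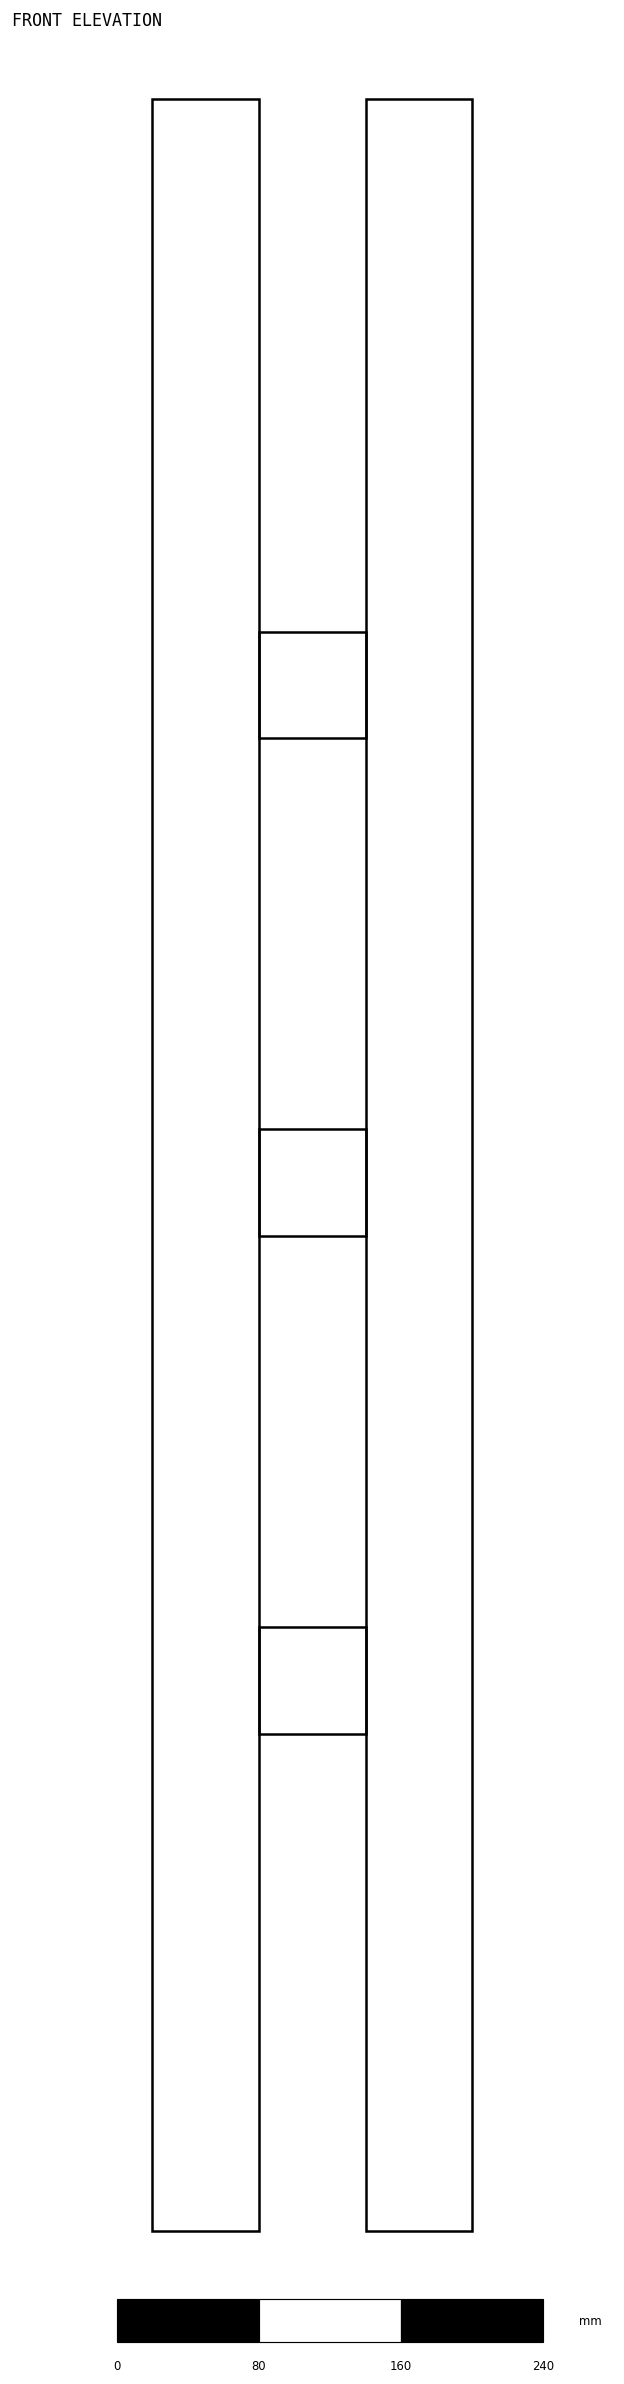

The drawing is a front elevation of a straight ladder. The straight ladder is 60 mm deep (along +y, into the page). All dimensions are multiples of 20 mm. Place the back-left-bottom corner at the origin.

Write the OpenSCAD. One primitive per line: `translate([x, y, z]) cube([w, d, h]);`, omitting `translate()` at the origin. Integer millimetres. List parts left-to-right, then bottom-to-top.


cube([60, 60, 1200]);
translate([60, 0, 280]) cube([60, 60, 60]);
translate([60, 0, 560]) cube([60, 60, 60]);
translate([60, 0, 840]) cube([60, 60, 60]);
translate([120, 0, 0]) cube([60, 60, 1200]);


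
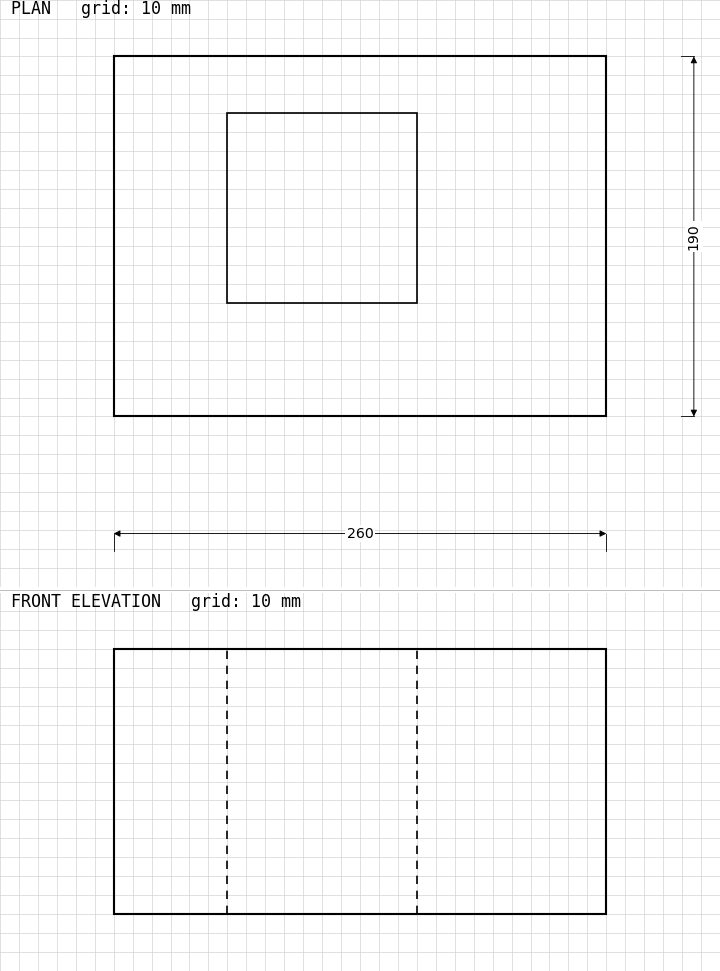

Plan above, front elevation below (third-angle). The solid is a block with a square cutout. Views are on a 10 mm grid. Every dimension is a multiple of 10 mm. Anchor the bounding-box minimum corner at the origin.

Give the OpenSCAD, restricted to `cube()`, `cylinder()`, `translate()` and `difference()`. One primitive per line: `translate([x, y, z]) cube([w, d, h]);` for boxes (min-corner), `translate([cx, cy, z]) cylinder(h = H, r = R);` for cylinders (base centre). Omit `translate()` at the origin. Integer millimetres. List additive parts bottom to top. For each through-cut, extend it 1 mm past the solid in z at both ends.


difference() {
  cube([260, 190, 140]);
  translate([60, 60, -1]) cube([100, 100, 142]);
}
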